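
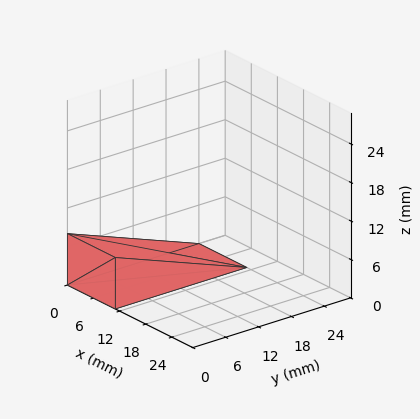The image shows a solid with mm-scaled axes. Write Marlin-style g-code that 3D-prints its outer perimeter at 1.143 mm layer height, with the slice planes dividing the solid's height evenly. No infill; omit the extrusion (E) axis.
Reading the render: the shape is a wedge (ramp): 11 × 24 mm base, rising to 8 mm along the y=0 edge and sloping linearly to z=0 at y=24 (dimensions read to the nearest mm from the axis ticks). For the g-code, the solid's height is divided into equal slices at the stated Δz and each level perimeter traced with G1 moves after a G0 lift.

; perimeter-only toolpath
G21 ; units = mm
G90 ; absolute positioning
G28 ; home
; layer 1
G0 Z1.143
G0 X0.000 Y0.000
G1 X11.000 Y0.000
G1 X11.000 Y20.571
G1 X0.000 Y20.571
G1 X0.000 Y0.000
; layer 2
G0 Z2.286
G0 X0.000 Y0.000
G1 X11.000 Y0.000
G1 X11.000 Y17.143
G1 X0.000 Y17.143
G1 X0.000 Y0.000
; layer 3
G0 Z3.429
G0 X0.000 Y0.000
G1 X11.000 Y0.000
G1 X11.000 Y13.714
G1 X0.000 Y13.714
G1 X0.000 Y0.000
; layer 4
G0 Z4.571
G0 X0.000 Y0.000
G1 X11.000 Y0.000
G1 X11.000 Y10.286
G1 X0.000 Y10.286
G1 X0.000 Y0.000
; layer 5
G0 Z5.714
G0 X0.000 Y0.000
G1 X11.000 Y0.000
G1 X11.000 Y6.857
G1 X0.000 Y6.857
G1 X0.000 Y0.000
; layer 6
G0 Z6.857
G0 X0.000 Y0.000
G1 X11.000 Y0.000
G1 X11.000 Y3.429
G1 X0.000 Y3.429
G1 X0.000 Y0.000
M2 ; end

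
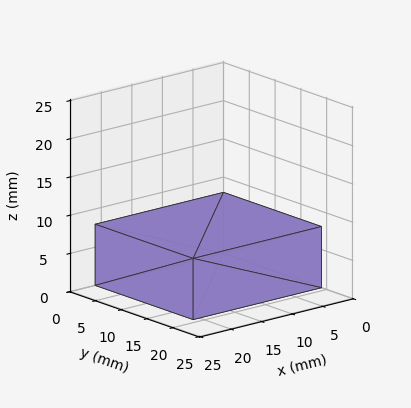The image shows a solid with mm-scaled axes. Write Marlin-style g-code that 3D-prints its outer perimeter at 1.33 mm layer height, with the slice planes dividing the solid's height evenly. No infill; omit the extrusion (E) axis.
Reading the render: the shape is a rectangular box, roughly 21 × 19 mm footprint and 8 mm tall (dimensions read to the nearest mm from the axis ticks). For the g-code, the solid's height is divided into equal slices at the stated Δz and each level perimeter traced with G1 moves after a G0 lift.

; perimeter-only toolpath
G21 ; units = mm
G90 ; absolute positioning
G28 ; home
; layer 1
G0 Z1.33
G0 X0.00 Y0.00
G1 X21.00 Y0.00
G1 X21.00 Y19.00
G1 X0.00 Y19.00
G1 X0.00 Y0.00
; layer 2
G0 Z2.67
G0 X0.00 Y0.00
G1 X21.00 Y0.00
G1 X21.00 Y19.00
G1 X0.00 Y19.00
G1 X0.00 Y0.00
; layer 3
G0 Z4.00
G0 X0.00 Y0.00
G1 X21.00 Y0.00
G1 X21.00 Y19.00
G1 X0.00 Y19.00
G1 X0.00 Y0.00
; layer 4
G0 Z5.33
G0 X0.00 Y0.00
G1 X21.00 Y0.00
G1 X21.00 Y19.00
G1 X0.00 Y19.00
G1 X0.00 Y0.00
; layer 5
G0 Z6.67
G0 X0.00 Y0.00
G1 X21.00 Y0.00
G1 X21.00 Y19.00
G1 X0.00 Y19.00
G1 X0.00 Y0.00
; layer 6
G0 Z8.00
G0 X0.00 Y0.00
G1 X21.00 Y0.00
G1 X21.00 Y19.00
G1 X0.00 Y19.00
G1 X0.00 Y0.00
M2 ; end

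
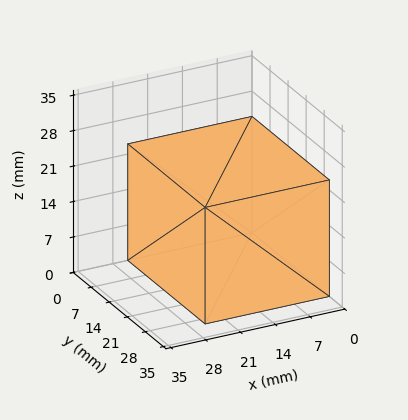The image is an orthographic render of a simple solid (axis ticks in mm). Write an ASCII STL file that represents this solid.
Reading the render: the shape is a rectangular box, roughly 25 × 30 mm footprint and 23 mm tall (dimensions read to the nearest mm from the axis ticks). For the STL, each face is triangulated and given an outward normal.

solid part
  facet normal 0.0000 0.0000 -1.0000
    outer loop
      vertex 25.00 30.00 0.00
      vertex 25.00 0.00 0.00
      vertex 0.00 0.00 0.00
    endloop
  endfacet
  facet normal 0.0000 0.0000 -1.0000
    outer loop
      vertex 0.00 30.00 0.00
      vertex 25.00 30.00 0.00
      vertex 0.00 0.00 0.00
    endloop
  endfacet
  facet normal 0.0000 0.0000 1.0000
    outer loop
      vertex 0.00 0.00 23.00
      vertex 25.00 0.00 23.00
      vertex 25.00 30.00 23.00
    endloop
  endfacet
  facet normal 0.0000 0.0000 1.0000
    outer loop
      vertex 0.00 0.00 23.00
      vertex 25.00 30.00 23.00
      vertex 0.00 30.00 23.00
    endloop
  endfacet
  facet normal 0.0000 -1.0000 0.0000
    outer loop
      vertex 0.00 0.00 0.00
      vertex 25.00 0.00 0.00
      vertex 25.00 0.00 23.00
    endloop
  endfacet
  facet normal 0.0000 -1.0000 0.0000
    outer loop
      vertex 0.00 0.00 0.00
      vertex 25.00 0.00 23.00
      vertex 0.00 0.00 23.00
    endloop
  endfacet
  facet normal 0.0000 1.0000 0.0000
    outer loop
      vertex 25.00 30.00 23.00
      vertex 25.00 30.00 0.00
      vertex 0.00 30.00 0.00
    endloop
  endfacet
  facet normal 0.0000 1.0000 0.0000
    outer loop
      vertex 0.00 30.00 23.00
      vertex 25.00 30.00 23.00
      vertex 0.00 30.00 0.00
    endloop
  endfacet
  facet normal -1.0000 0.0000 0.0000
    outer loop
      vertex 0.00 30.00 23.00
      vertex 0.00 30.00 0.00
      vertex 0.00 0.00 0.00
    endloop
  endfacet
  facet normal -1.0000 0.0000 0.0000
    outer loop
      vertex 0.00 0.00 23.00
      vertex 0.00 30.00 23.00
      vertex 0.00 0.00 0.00
    endloop
  endfacet
  facet normal 1.0000 0.0000 0.0000
    outer loop
      vertex 25.00 0.00 0.00
      vertex 25.00 30.00 0.00
      vertex 25.00 30.00 23.00
    endloop
  endfacet
  facet normal 1.0000 0.0000 0.0000
    outer loop
      vertex 25.00 0.00 0.00
      vertex 25.00 30.00 23.00
      vertex 25.00 0.00 23.00
    endloop
  endfacet
endsolid part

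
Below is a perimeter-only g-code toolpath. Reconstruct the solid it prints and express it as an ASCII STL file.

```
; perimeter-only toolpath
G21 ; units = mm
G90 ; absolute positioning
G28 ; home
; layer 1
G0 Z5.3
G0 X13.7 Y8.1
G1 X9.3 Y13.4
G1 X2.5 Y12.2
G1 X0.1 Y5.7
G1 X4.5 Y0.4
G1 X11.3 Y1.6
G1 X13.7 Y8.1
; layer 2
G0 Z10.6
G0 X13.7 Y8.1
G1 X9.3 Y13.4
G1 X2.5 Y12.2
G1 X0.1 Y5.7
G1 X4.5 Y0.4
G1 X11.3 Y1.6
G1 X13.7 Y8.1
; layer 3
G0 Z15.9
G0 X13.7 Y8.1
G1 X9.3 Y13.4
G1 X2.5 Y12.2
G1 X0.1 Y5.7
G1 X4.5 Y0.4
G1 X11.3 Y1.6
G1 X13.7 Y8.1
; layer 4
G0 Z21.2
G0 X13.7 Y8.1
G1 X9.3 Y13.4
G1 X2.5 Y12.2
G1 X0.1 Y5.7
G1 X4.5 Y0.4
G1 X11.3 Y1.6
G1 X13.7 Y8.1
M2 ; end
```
solid part
  facet normal 0.0000 0.0000 -1.0000
    outer loop
      vertex 2.5 12.2 0.0
      vertex 9.3 13.4 0.0
      vertex 13.7 8.1 0.0
    endloop
  endfacet
  facet normal 0.0000 0.0000 -1.0000
    outer loop
      vertex 0.1 5.7 0.0
      vertex 2.5 12.2 0.0
      vertex 13.7 8.1 0.0
    endloop
  endfacet
  facet normal 0.0000 0.0000 -1.0000
    outer loop
      vertex 4.5 0.4 0.0
      vertex 0.1 5.7 0.0
      vertex 13.7 8.1 0.0
    endloop
  endfacet
  facet normal 0.0000 0.0000 -1.0000
    outer loop
      vertex 11.3 1.6 0.0
      vertex 4.5 0.4 0.0
      vertex 13.7 8.1 0.0
    endloop
  endfacet
  facet normal 0.0000 0.0000 1.0000
    outer loop
      vertex 13.7 8.1 21.2
      vertex 9.3 13.4 21.2
      vertex 2.5 12.2 21.2
    endloop
  endfacet
  facet normal 0.0000 0.0000 1.0000
    outer loop
      vertex 13.7 8.1 21.2
      vertex 2.5 12.2 21.2
      vertex 0.1 5.7 21.2
    endloop
  endfacet
  facet normal 0.0000 0.0000 1.0000
    outer loop
      vertex 13.7 8.1 21.2
      vertex 0.1 5.7 21.2
      vertex 4.5 0.4 21.2
    endloop
  endfacet
  facet normal 0.0000 0.0000 1.0000
    outer loop
      vertex 13.7 8.1 21.2
      vertex 4.5 0.4 21.2
      vertex 11.3 1.6 21.2
    endloop
  endfacet
  facet normal 0.7694 0.6388 0.0000
    outer loop
      vertex 13.7 8.1 0.0
      vertex 9.3 13.4 0.0
      vertex 9.3 13.4 21.2
    endloop
  endfacet
  facet normal 0.7694 0.6388 0.0000
    outer loop
      vertex 13.7 8.1 0.0
      vertex 9.3 13.4 21.2
      vertex 13.7 8.1 21.2
    endloop
  endfacet
  facet normal -0.1738 0.9848 0.0000
    outer loop
      vertex 9.3 13.4 0.0
      vertex 2.5 12.2 0.0
      vertex 2.5 12.2 21.2
    endloop
  endfacet
  facet normal -0.1738 0.9848 0.0000
    outer loop
      vertex 9.3 13.4 0.0
      vertex 2.5 12.2 21.2
      vertex 9.3 13.4 21.2
    endloop
  endfacet
  facet normal -0.9381 0.3464 0.0000
    outer loop
      vertex 2.5 12.2 0.0
      vertex 0.1 5.7 0.0
      vertex 0.1 5.7 21.2
    endloop
  endfacet
  facet normal -0.9381 0.3464 0.0000
    outer loop
      vertex 2.5 12.2 0.0
      vertex 0.1 5.7 21.2
      vertex 2.5 12.2 21.2
    endloop
  endfacet
  facet normal -0.7694 -0.6388 0.0000
    outer loop
      vertex 0.1 5.7 0.0
      vertex 4.5 0.4 0.0
      vertex 4.5 0.4 21.2
    endloop
  endfacet
  facet normal -0.7694 -0.6388 0.0000
    outer loop
      vertex 0.1 5.7 0.0
      vertex 4.5 0.4 21.2
      vertex 0.1 5.7 21.2
    endloop
  endfacet
  facet normal 0.1738 -0.9848 0.0000
    outer loop
      vertex 4.5 0.4 0.0
      vertex 11.3 1.6 0.0
      vertex 11.3 1.6 21.2
    endloop
  endfacet
  facet normal 0.1738 -0.9848 0.0000
    outer loop
      vertex 4.5 0.4 0.0
      vertex 11.3 1.6 21.2
      vertex 4.5 0.4 21.2
    endloop
  endfacet
  facet normal 0.9381 -0.3464 0.0000
    outer loop
      vertex 11.3 1.6 0.0
      vertex 13.7 8.1 0.0
      vertex 13.7 8.1 21.2
    endloop
  endfacet
  facet normal 0.9381 -0.3464 0.0000
    outer loop
      vertex 11.3 1.6 0.0
      vertex 13.7 8.1 21.2
      vertex 11.3 1.6 21.2
    endloop
  endfacet
endsolid part

The G0 Z moves step by Δz≈5.3 mm. Every layer's G1 loop is the same polygon, so the solid is a straight extrusion of it from z=0 to z≈21.2. Closing with flat bottom and top caps and triangulating gives 20 facets — a regular 6-sided prism (a cylinder approximated with 6 flat sides), circumscribed radius ≈ 6.9 mm, height ≈ 21.2 mm.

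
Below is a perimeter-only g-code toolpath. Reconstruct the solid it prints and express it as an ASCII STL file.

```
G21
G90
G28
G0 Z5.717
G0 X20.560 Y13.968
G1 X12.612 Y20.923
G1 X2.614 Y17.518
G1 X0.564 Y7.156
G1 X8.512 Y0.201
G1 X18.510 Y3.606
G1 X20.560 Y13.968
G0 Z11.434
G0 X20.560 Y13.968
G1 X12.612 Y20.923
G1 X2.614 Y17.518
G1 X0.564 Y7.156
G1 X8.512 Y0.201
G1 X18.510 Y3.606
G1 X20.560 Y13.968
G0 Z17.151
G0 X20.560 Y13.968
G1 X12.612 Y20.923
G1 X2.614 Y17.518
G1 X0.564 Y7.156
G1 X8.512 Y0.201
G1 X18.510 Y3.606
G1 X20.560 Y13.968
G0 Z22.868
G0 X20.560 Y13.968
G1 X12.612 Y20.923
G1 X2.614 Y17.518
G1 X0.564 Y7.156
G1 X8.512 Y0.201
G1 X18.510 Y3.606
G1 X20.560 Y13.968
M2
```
solid part
  facet normal 0.0000 0.0000 -1.0000
    outer loop
      vertex 2.614 17.518 0.000
      vertex 12.612 20.923 0.000
      vertex 20.560 13.968 0.000
    endloop
  endfacet
  facet normal 0.0000 0.0000 -1.0000
    outer loop
      vertex 0.564 7.156 0.000
      vertex 2.614 17.518 0.000
      vertex 20.560 13.968 0.000
    endloop
  endfacet
  facet normal 0.0000 0.0000 -1.0000
    outer loop
      vertex 8.512 0.201 0.000
      vertex 0.564 7.156 0.000
      vertex 20.560 13.968 0.000
    endloop
  endfacet
  facet normal 0.0000 0.0000 -1.0000
    outer loop
      vertex 18.510 3.606 0.000
      vertex 8.512 0.201 0.000
      vertex 20.560 13.968 0.000
    endloop
  endfacet
  facet normal 0.0000 0.0000 1.0000
    outer loop
      vertex 20.560 13.968 22.868
      vertex 12.612 20.923 22.868
      vertex 2.614 17.518 22.868
    endloop
  endfacet
  facet normal 0.0000 0.0000 1.0000
    outer loop
      vertex 20.560 13.968 22.868
      vertex 2.614 17.518 22.868
      vertex 0.564 7.156 22.868
    endloop
  endfacet
  facet normal 0.0000 0.0000 1.0000
    outer loop
      vertex 20.560 13.968 22.868
      vertex 0.564 7.156 22.868
      vertex 8.512 0.201 22.868
    endloop
  endfacet
  facet normal 0.0000 0.0000 1.0000
    outer loop
      vertex 20.560 13.968 22.868
      vertex 8.512 0.201 22.868
      vertex 18.510 3.606 22.868
    endloop
  endfacet
  facet normal 0.6585 0.7526 0.0000
    outer loop
      vertex 20.560 13.968 0.000
      vertex 12.612 20.923 0.000
      vertex 12.612 20.923 22.868
    endloop
  endfacet
  facet normal 0.6585 0.7526 0.0000
    outer loop
      vertex 20.560 13.968 0.000
      vertex 12.612 20.923 22.868
      vertex 20.560 13.968 22.868
    endloop
  endfacet
  facet normal -0.3224 0.9466 0.0000
    outer loop
      vertex 12.612 20.923 0.000
      vertex 2.614 17.518 0.000
      vertex 2.614 17.518 22.868
    endloop
  endfacet
  facet normal -0.3224 0.9466 0.0000
    outer loop
      vertex 12.612 20.923 0.000
      vertex 2.614 17.518 22.868
      vertex 12.612 20.923 22.868
    endloop
  endfacet
  facet normal -0.9810 0.1941 0.0000
    outer loop
      vertex 2.614 17.518 0.000
      vertex 0.564 7.156 0.000
      vertex 0.564 7.156 22.868
    endloop
  endfacet
  facet normal -0.9810 0.1941 0.0000
    outer loop
      vertex 2.614 17.518 0.000
      vertex 0.564 7.156 22.868
      vertex 2.614 17.518 22.868
    endloop
  endfacet
  facet normal -0.6585 -0.7526 0.0000
    outer loop
      vertex 0.564 7.156 0.000
      vertex 8.512 0.201 0.000
      vertex 8.512 0.201 22.868
    endloop
  endfacet
  facet normal -0.6585 -0.7526 0.0000
    outer loop
      vertex 0.564 7.156 0.000
      vertex 8.512 0.201 22.868
      vertex 0.564 7.156 22.868
    endloop
  endfacet
  facet normal 0.3224 -0.9466 0.0000
    outer loop
      vertex 8.512 0.201 0.000
      vertex 18.510 3.606 0.000
      vertex 18.510 3.606 22.868
    endloop
  endfacet
  facet normal 0.3224 -0.9466 0.0000
    outer loop
      vertex 8.512 0.201 0.000
      vertex 18.510 3.606 22.868
      vertex 8.512 0.201 22.868
    endloop
  endfacet
  facet normal 0.9810 -0.1941 0.0000
    outer loop
      vertex 18.510 3.606 0.000
      vertex 20.560 13.968 0.000
      vertex 20.560 13.968 22.868
    endloop
  endfacet
  facet normal 0.9810 -0.1941 0.0000
    outer loop
      vertex 18.510 3.606 0.000
      vertex 20.560 13.968 22.868
      vertex 18.510 3.606 22.868
    endloop
  endfacet
endsolid part

The G0 Z moves step by Δz≈5.717 mm. Every layer's G1 loop is the same polygon, so the solid is a straight extrusion of it from z=0 to z≈22.9. Closing with flat bottom and top caps and triangulating gives 20 facets — a regular 6-sided prism (a cylinder approximated with 6 flat sides), circumscribed radius ≈ 10.6 mm, height ≈ 22.9 mm.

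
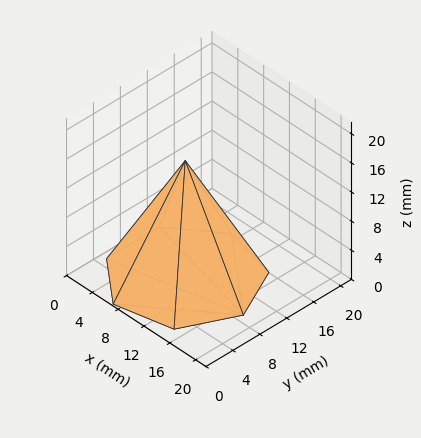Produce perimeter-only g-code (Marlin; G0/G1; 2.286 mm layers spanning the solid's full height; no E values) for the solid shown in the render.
Reading the render: the shape is a regular 7-sided pyramid, base circumscribed radius ≈ 9 mm, apex at z ≈ 16 mm (dimensions read to the nearest mm from the axis ticks). For the g-code, the solid's height is divided into equal slices at the stated Δz and each level perimeter traced with G1 moves after a G0 lift.

; perimeter-only toolpath
G21 ; units = mm
G90 ; absolute positioning
G28 ; home
; layer 1
G0 Z2.286
G0 X16.714 Y9.000
G1 X13.809 Y15.031
G1 X7.283 Y16.521
G1 X2.049 Y12.347
G1 X2.049 Y5.653
G1 X7.283 Y1.479
G1 X13.809 Y2.969
G1 X16.714 Y9.000
; layer 2
G0 Z4.571
G0 X15.429 Y9.000
G1 X13.008 Y14.026
G1 X7.569 Y15.267
G1 X3.208 Y11.789
G1 X3.208 Y6.211
G1 X7.569 Y2.733
G1 X13.008 Y3.974
G1 X15.429 Y9.000
; layer 3
G0 Z6.857
G0 X14.143 Y9.000
G1 X12.206 Y13.021
G1 X7.855 Y14.014
G1 X4.366 Y11.231
G1 X4.366 Y6.769
G1 X7.855 Y3.986
G1 X12.206 Y4.979
G1 X14.143 Y9.000
; layer 4
G0 Z9.143
G0 X12.857 Y9.000
G1 X11.405 Y12.015
G1 X8.142 Y12.760
G1 X5.525 Y10.674
G1 X5.525 Y7.326
G1 X8.142 Y5.240
G1 X11.405 Y5.985
G1 X12.857 Y9.000
; layer 5
G0 Z11.429
G0 X11.571 Y9.000
G1 X10.603 Y11.010
G1 X8.428 Y11.507
G1 X6.683 Y10.116
G1 X6.683 Y7.884
G1 X8.428 Y6.493
G1 X10.603 Y6.990
G1 X11.571 Y9.000
; layer 6
G0 Z13.714
G0 X10.286 Y9.000
G1 X9.802 Y10.005
G1 X8.714 Y10.253
G1 X7.842 Y9.558
G1 X7.842 Y8.442
G1 X8.714 Y7.747
G1 X9.802 Y7.995
G1 X10.286 Y9.000
M2 ; end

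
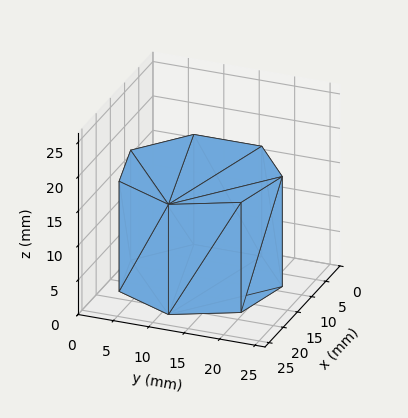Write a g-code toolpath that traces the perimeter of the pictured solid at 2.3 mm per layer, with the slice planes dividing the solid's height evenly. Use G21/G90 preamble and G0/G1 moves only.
Reading the render: the shape is a regular 7-sided prism (a cylinder approximated with 7 flat sides), circumscribed radius ≈ 11 mm, height ≈ 16 mm (dimensions read to the nearest mm from the axis ticks). For the g-code, the solid's height is divided into equal slices at the stated Δz and each level perimeter traced with G1 moves after a G0 lift.

; perimeter-only toolpath
G21 ; units = mm
G90 ; absolute positioning
G28 ; home
; layer 1
G0 Z2.3
G0 X22.0 Y11.0
G1 X17.9 Y19.6
G1 X8.6 Y21.7
G1 X1.1 Y15.8
G1 X1.1 Y6.2
G1 X8.6 Y0.3
G1 X17.9 Y2.4
G1 X22.0 Y11.0
; layer 2
G0 Z4.6
G0 X22.0 Y11.0
G1 X17.9 Y19.6
G1 X8.6 Y21.7
G1 X1.1 Y15.8
G1 X1.1 Y6.2
G1 X8.6 Y0.3
G1 X17.9 Y2.4
G1 X22.0 Y11.0
; layer 3
G0 Z6.9
G0 X22.0 Y11.0
G1 X17.9 Y19.6
G1 X8.6 Y21.7
G1 X1.1 Y15.8
G1 X1.1 Y6.2
G1 X8.6 Y0.3
G1 X17.9 Y2.4
G1 X22.0 Y11.0
; layer 4
G0 Z9.1
G0 X22.0 Y11.0
G1 X17.9 Y19.6
G1 X8.6 Y21.7
G1 X1.1 Y15.8
G1 X1.1 Y6.2
G1 X8.6 Y0.3
G1 X17.9 Y2.4
G1 X22.0 Y11.0
; layer 5
G0 Z11.4
G0 X22.0 Y11.0
G1 X17.9 Y19.6
G1 X8.6 Y21.7
G1 X1.1 Y15.8
G1 X1.1 Y6.2
G1 X8.6 Y0.3
G1 X17.9 Y2.4
G1 X22.0 Y11.0
; layer 6
G0 Z13.7
G0 X22.0 Y11.0
G1 X17.9 Y19.6
G1 X8.6 Y21.7
G1 X1.1 Y15.8
G1 X1.1 Y6.2
G1 X8.6 Y0.3
G1 X17.9 Y2.4
G1 X22.0 Y11.0
; layer 7
G0 Z16.0
G0 X22.0 Y11.0
G1 X17.9 Y19.6
G1 X8.6 Y21.7
G1 X1.1 Y15.8
G1 X1.1 Y6.2
G1 X8.6 Y0.3
G1 X17.9 Y2.4
G1 X22.0 Y11.0
M2 ; end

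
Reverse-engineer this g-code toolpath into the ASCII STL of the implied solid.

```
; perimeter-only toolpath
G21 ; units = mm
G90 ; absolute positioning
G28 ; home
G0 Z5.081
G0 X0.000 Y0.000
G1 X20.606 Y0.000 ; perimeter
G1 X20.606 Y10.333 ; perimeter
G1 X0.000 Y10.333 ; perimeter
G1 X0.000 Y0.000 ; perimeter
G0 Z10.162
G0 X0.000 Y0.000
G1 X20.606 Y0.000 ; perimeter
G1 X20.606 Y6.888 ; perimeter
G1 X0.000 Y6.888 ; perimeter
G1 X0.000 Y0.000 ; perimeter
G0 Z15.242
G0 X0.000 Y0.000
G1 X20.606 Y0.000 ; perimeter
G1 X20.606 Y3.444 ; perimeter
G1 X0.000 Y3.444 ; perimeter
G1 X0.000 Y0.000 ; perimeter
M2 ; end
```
solid part
  facet normal 0.0000 0.0000 -1.0000
    outer loop
      vertex 20.606 13.777 0.000
      vertex 20.606 0.000 0.000
      vertex 0.000 0.000 0.000
    endloop
  endfacet
  facet normal 0.0000 0.0000 -1.0000
    outer loop
      vertex 0.000 13.777 0.000
      vertex 20.606 13.777 0.000
      vertex 0.000 0.000 0.000
    endloop
  endfacet
  facet normal 0.0000 -1.0000 0.0000
    outer loop
      vertex 0.000 0.000 0.000
      vertex 20.606 0.000 0.000
      vertex 20.606 0.000 20.323
    endloop
  endfacet
  facet normal 0.0000 -1.0000 0.0000
    outer loop
      vertex 0.000 0.000 0.000
      vertex 20.606 0.000 20.323
      vertex 0.000 0.000 20.323
    endloop
  endfacet
  facet normal 0.0000 0.8277 0.5611
    outer loop
      vertex 0.000 0.000 20.323
      vertex 20.606 0.000 20.323
      vertex 20.606 13.777 0.000
    endloop
  endfacet
  facet normal 0.0000 0.8277 0.5611
    outer loop
      vertex 0.000 0.000 20.323
      vertex 20.606 13.777 0.000
      vertex 0.000 13.777 0.000
    endloop
  endfacet
  facet normal -1.0000 0.0000 0.0000
    outer loop
      vertex 0.000 0.000 20.323
      vertex 0.000 13.777 0.000
      vertex 0.000 0.000 0.000
    endloop
  endfacet
  facet normal 1.0000 0.0000 0.0000
    outer loop
      vertex 20.606 0.000 0.000
      vertex 20.606 13.777 0.000
      vertex 20.606 0.000 20.323
    endloop
  endfacet
endsolid part

The G0 Z moves step by Δz≈5.081 mm. The G1 loops shrink linearly with z, so the solid tapers from its base footprint up to z≈20.3. Closing with a flat bottom cap and the tapered top and triangulating gives 8 facets — a wedge (ramp): 20.6 × 13.8 mm base, rising to 20.3 mm along the y=0 edge and sloping linearly to z=0 at y=13.8.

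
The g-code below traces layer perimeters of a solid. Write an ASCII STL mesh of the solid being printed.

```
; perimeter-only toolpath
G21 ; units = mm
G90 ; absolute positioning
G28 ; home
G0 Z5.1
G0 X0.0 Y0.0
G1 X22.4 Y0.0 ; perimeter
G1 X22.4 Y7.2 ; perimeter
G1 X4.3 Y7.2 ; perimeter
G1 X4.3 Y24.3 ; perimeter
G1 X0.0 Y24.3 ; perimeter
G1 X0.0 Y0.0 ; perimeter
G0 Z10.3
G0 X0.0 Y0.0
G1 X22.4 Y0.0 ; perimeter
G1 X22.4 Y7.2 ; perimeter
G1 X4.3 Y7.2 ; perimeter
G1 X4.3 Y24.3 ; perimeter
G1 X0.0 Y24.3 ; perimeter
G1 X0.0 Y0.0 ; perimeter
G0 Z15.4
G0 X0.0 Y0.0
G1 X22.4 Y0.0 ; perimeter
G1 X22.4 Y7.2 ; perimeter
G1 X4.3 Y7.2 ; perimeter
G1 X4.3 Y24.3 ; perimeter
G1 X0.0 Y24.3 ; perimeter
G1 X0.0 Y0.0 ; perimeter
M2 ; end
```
solid part
  facet normal 0.0000 0.0000 -1.0000
    outer loop
      vertex 22.4 7.2 0.0
      vertex 22.4 0.0 0.0
      vertex 0.0 0.0 0.0
    endloop
  endfacet
  facet normal 0.0000 0.0000 -1.0000
    outer loop
      vertex 4.3 7.2 0.0
      vertex 22.4 7.2 0.0
      vertex 0.0 0.0 0.0
    endloop
  endfacet
  facet normal 0.0000 0.0000 -1.0000
    outer loop
      vertex 4.3 24.3 0.0
      vertex 4.3 7.2 0.0
      vertex 0.0 0.0 0.0
    endloop
  endfacet
  facet normal 0.0000 0.0000 -1.0000
    outer loop
      vertex 0.0 24.3 0.0
      vertex 4.3 24.3 0.0
      vertex 0.0 0.0 0.0
    endloop
  endfacet
  facet normal 0.0000 0.0000 1.0000
    outer loop
      vertex 0.0 0.0 15.4
      vertex 22.4 0.0 15.4
      vertex 22.4 7.2 15.4
    endloop
  endfacet
  facet normal 0.0000 0.0000 1.0000
    outer loop
      vertex 0.0 0.0 15.4
      vertex 22.4 7.2 15.4
      vertex 4.3 7.2 15.4
    endloop
  endfacet
  facet normal 0.0000 0.0000 1.0000
    outer loop
      vertex 0.0 0.0 15.4
      vertex 4.3 7.2 15.4
      vertex 4.3 24.3 15.4
    endloop
  endfacet
  facet normal 0.0000 0.0000 1.0000
    outer loop
      vertex 0.0 0.0 15.4
      vertex 4.3 24.3 15.4
      vertex 0.0 24.3 15.4
    endloop
  endfacet
  facet normal 0.0000 -1.0000 0.0000
    outer loop
      vertex 0.0 0.0 0.0
      vertex 22.4 0.0 0.0
      vertex 22.4 0.0 15.4
    endloop
  endfacet
  facet normal 0.0000 -1.0000 0.0000
    outer loop
      vertex 0.0 0.0 0.0
      vertex 22.4 0.0 15.4
      vertex 0.0 0.0 15.4
    endloop
  endfacet
  facet normal 1.0000 0.0000 0.0000
    outer loop
      vertex 22.4 0.0 0.0
      vertex 22.4 7.2 0.0
      vertex 22.4 7.2 15.4
    endloop
  endfacet
  facet normal 1.0000 0.0000 0.0000
    outer loop
      vertex 22.4 0.0 0.0
      vertex 22.4 7.2 15.4
      vertex 22.4 0.0 15.4
    endloop
  endfacet
  facet normal 0.0000 1.0000 0.0000
    outer loop
      vertex 22.4 7.2 0.0
      vertex 4.3 7.2 0.0
      vertex 4.3 7.2 15.4
    endloop
  endfacet
  facet normal 0.0000 1.0000 0.0000
    outer loop
      vertex 22.4 7.2 0.0
      vertex 4.3 7.2 15.4
      vertex 22.4 7.2 15.4
    endloop
  endfacet
  facet normal 1.0000 0.0000 0.0000
    outer loop
      vertex 4.3 7.2 0.0
      vertex 4.3 24.3 0.0
      vertex 4.3 24.3 15.4
    endloop
  endfacet
  facet normal 1.0000 0.0000 0.0000
    outer loop
      vertex 4.3 7.2 0.0
      vertex 4.3 24.3 15.4
      vertex 4.3 7.2 15.4
    endloop
  endfacet
  facet normal 0.0000 1.0000 0.0000
    outer loop
      vertex 4.3 24.3 0.0
      vertex 0.0 24.3 0.0
      vertex 0.0 24.3 15.4
    endloop
  endfacet
  facet normal 0.0000 1.0000 0.0000
    outer loop
      vertex 4.3 24.3 0.0
      vertex 0.0 24.3 15.4
      vertex 4.3 24.3 15.4
    endloop
  endfacet
  facet normal -1.0000 0.0000 0.0000
    outer loop
      vertex 0.0 24.3 0.0
      vertex 0.0 0.0 0.0
      vertex 0.0 0.0 15.4
    endloop
  endfacet
  facet normal -1.0000 0.0000 0.0000
    outer loop
      vertex 0.0 24.3 0.0
      vertex 0.0 0.0 15.4
      vertex 0.0 24.3 15.4
    endloop
  endfacet
endsolid part

The G0 Z moves step by Δz≈5.1 mm. Every layer's G1 loop is the same polygon, so the solid is a straight extrusion of it from z=0 to z≈15.4. Closing with flat bottom and top caps and triangulating gives 20 facets — an L-shaped prism: outer 22.4 × 24.3 mm, arm thicknesses ≈ 7.2 mm (horizontal) and 4.3 mm (vertical), extruded 15.4 mm in z.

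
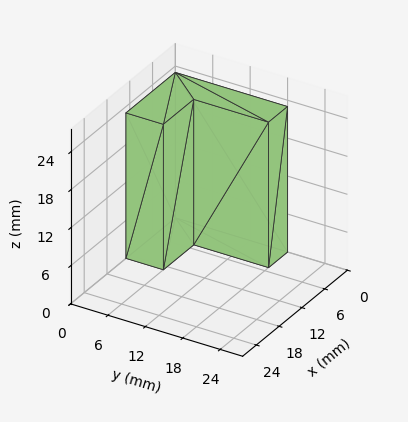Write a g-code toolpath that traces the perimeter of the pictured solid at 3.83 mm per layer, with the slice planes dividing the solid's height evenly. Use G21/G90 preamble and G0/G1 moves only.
Reading the render: the shape is an L-shaped prism: outer 13 × 18 mm, arm thicknesses ≈ 6 mm (horizontal) and 5 mm (vertical), extruded 23 mm in z (dimensions read to the nearest mm from the axis ticks). For the g-code, the solid's height is divided into equal slices at the stated Δz and each level perimeter traced with G1 moves after a G0 lift.

; perimeter-only toolpath
G21 ; units = mm
G90 ; absolute positioning
G28 ; home
; layer 1
G0 Z3.83
G0 X0.00 Y0.00
G1 X13.00 Y0.00
G1 X13.00 Y6.00
G1 X5.00 Y6.00
G1 X5.00 Y18.00
G1 X0.00 Y18.00
G1 X0.00 Y0.00
; layer 2
G0 Z7.67
G0 X0.00 Y0.00
G1 X13.00 Y0.00
G1 X13.00 Y6.00
G1 X5.00 Y6.00
G1 X5.00 Y18.00
G1 X0.00 Y18.00
G1 X0.00 Y0.00
; layer 3
G0 Z11.50
G0 X0.00 Y0.00
G1 X13.00 Y0.00
G1 X13.00 Y6.00
G1 X5.00 Y6.00
G1 X5.00 Y18.00
G1 X0.00 Y18.00
G1 X0.00 Y0.00
; layer 4
G0 Z15.33
G0 X0.00 Y0.00
G1 X13.00 Y0.00
G1 X13.00 Y6.00
G1 X5.00 Y6.00
G1 X5.00 Y18.00
G1 X0.00 Y18.00
G1 X0.00 Y0.00
; layer 5
G0 Z19.17
G0 X0.00 Y0.00
G1 X13.00 Y0.00
G1 X13.00 Y6.00
G1 X5.00 Y6.00
G1 X5.00 Y18.00
G1 X0.00 Y18.00
G1 X0.00 Y0.00
; layer 6
G0 Z23.00
G0 X0.00 Y0.00
G1 X13.00 Y0.00
G1 X13.00 Y6.00
G1 X5.00 Y6.00
G1 X5.00 Y18.00
G1 X0.00 Y18.00
G1 X0.00 Y0.00
M2 ; end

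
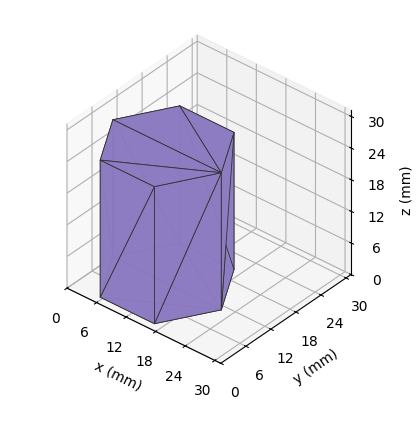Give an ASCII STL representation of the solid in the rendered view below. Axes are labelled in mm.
Reading the render: the shape is a regular 6-sided prism (a cylinder approximated with 6 flat sides), circumscribed radius ≈ 11 mm, height ≈ 26 mm (dimensions read to the nearest mm from the axis ticks). For the STL, each face is triangulated and given an outward normal.

solid part
  facet normal 0.0000 0.0000 -1.0000
    outer loop
      vertex 5.50 20.53 0.00
      vertex 16.50 20.53 0.00
      vertex 22.00 11.00 0.00
    endloop
  endfacet
  facet normal 0.0000 0.0000 -1.0000
    outer loop
      vertex 0.00 11.00 0.00
      vertex 5.50 20.53 0.00
      vertex 22.00 11.00 0.00
    endloop
  endfacet
  facet normal 0.0000 0.0000 -1.0000
    outer loop
      vertex 5.50 1.47 0.00
      vertex 0.00 11.00 0.00
      vertex 22.00 11.00 0.00
    endloop
  endfacet
  facet normal 0.0000 0.0000 -1.0000
    outer loop
      vertex 16.50 1.47 0.00
      vertex 5.50 1.47 0.00
      vertex 22.00 11.00 0.00
    endloop
  endfacet
  facet normal 0.0000 0.0000 1.0000
    outer loop
      vertex 22.00 11.00 26.00
      vertex 16.50 20.53 26.00
      vertex 5.50 20.53 26.00
    endloop
  endfacet
  facet normal 0.0000 0.0000 1.0000
    outer loop
      vertex 22.00 11.00 26.00
      vertex 5.50 20.53 26.00
      vertex 0.00 11.00 26.00
    endloop
  endfacet
  facet normal 0.0000 0.0000 1.0000
    outer loop
      vertex 22.00 11.00 26.00
      vertex 0.00 11.00 26.00
      vertex 5.50 1.47 26.00
    endloop
  endfacet
  facet normal 0.0000 0.0000 1.0000
    outer loop
      vertex 22.00 11.00 26.00
      vertex 5.50 1.47 26.00
      vertex 16.50 1.47 26.00
    endloop
  endfacet
  facet normal 0.8661 0.4999 0.0000
    outer loop
      vertex 22.00 11.00 0.00
      vertex 16.50 20.53 0.00
      vertex 16.50 20.53 26.00
    endloop
  endfacet
  facet normal 0.8661 0.4999 0.0000
    outer loop
      vertex 22.00 11.00 0.00
      vertex 16.50 20.53 26.00
      vertex 22.00 11.00 26.00
    endloop
  endfacet
  facet normal 0.0000 1.0000 0.0000
    outer loop
      vertex 16.50 20.53 0.00
      vertex 5.50 20.53 0.00
      vertex 5.50 20.53 26.00
    endloop
  endfacet
  facet normal 0.0000 1.0000 0.0000
    outer loop
      vertex 16.50 20.53 0.00
      vertex 5.50 20.53 26.00
      vertex 16.50 20.53 26.00
    endloop
  endfacet
  facet normal -0.8661 0.4999 0.0000
    outer loop
      vertex 5.50 20.53 0.00
      vertex 0.00 11.00 0.00
      vertex 0.00 11.00 26.00
    endloop
  endfacet
  facet normal -0.8661 0.4999 0.0000
    outer loop
      vertex 5.50 20.53 0.00
      vertex 0.00 11.00 26.00
      vertex 5.50 20.53 26.00
    endloop
  endfacet
  facet normal -0.8661 -0.4999 0.0000
    outer loop
      vertex 0.00 11.00 0.00
      vertex 5.50 1.47 0.00
      vertex 5.50 1.47 26.00
    endloop
  endfacet
  facet normal -0.8661 -0.4999 0.0000
    outer loop
      vertex 0.00 11.00 0.00
      vertex 5.50 1.47 26.00
      vertex 0.00 11.00 26.00
    endloop
  endfacet
  facet normal 0.0000 -1.0000 0.0000
    outer loop
      vertex 5.50 1.47 0.00
      vertex 16.50 1.47 0.00
      vertex 16.50 1.47 26.00
    endloop
  endfacet
  facet normal 0.0000 -1.0000 0.0000
    outer loop
      vertex 5.50 1.47 0.00
      vertex 16.50 1.47 26.00
      vertex 5.50 1.47 26.00
    endloop
  endfacet
  facet normal 0.8661 -0.4999 0.0000
    outer loop
      vertex 16.50 1.47 0.00
      vertex 22.00 11.00 0.00
      vertex 22.00 11.00 26.00
    endloop
  endfacet
  facet normal 0.8661 -0.4999 0.0000
    outer loop
      vertex 16.50 1.47 0.00
      vertex 22.00 11.00 26.00
      vertex 16.50 1.47 26.00
    endloop
  endfacet
endsolid part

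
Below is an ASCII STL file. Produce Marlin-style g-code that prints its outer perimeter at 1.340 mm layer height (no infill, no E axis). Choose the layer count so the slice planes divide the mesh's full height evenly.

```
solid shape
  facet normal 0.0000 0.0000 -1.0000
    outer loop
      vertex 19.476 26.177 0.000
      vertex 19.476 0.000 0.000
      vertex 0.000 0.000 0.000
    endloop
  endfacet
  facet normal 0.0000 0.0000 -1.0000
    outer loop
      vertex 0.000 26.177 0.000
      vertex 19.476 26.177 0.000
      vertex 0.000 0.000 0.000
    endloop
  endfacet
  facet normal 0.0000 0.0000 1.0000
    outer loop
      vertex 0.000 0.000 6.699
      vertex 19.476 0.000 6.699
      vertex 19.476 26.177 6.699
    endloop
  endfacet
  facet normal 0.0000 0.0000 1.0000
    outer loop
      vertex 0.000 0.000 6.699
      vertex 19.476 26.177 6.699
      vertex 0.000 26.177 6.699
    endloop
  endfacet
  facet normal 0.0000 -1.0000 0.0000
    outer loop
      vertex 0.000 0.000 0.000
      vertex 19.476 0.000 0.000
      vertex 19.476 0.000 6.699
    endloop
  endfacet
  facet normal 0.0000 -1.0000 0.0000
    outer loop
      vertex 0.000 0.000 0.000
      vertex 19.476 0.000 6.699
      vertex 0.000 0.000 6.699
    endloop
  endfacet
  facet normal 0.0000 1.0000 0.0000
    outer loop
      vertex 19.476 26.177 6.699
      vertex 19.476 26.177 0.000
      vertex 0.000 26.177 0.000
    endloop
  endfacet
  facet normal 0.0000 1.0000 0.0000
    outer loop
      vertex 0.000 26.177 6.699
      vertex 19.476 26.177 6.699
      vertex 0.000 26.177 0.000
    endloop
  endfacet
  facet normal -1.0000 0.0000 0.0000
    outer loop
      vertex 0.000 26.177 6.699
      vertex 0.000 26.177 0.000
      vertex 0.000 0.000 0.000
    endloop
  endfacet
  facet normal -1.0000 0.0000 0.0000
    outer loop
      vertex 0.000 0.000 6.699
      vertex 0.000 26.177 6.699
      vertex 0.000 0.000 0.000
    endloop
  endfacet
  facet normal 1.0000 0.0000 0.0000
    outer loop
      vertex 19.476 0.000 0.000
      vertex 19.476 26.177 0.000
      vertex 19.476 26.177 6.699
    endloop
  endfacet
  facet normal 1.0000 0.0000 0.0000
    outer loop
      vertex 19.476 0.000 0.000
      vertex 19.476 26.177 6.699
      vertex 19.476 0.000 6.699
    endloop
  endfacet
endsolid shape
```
; perimeter-only toolpath
G21 ; units = mm
G90 ; absolute positioning
G28 ; home
; layer 1
G0 Z1.340
G0 X0.000 Y0.000
G1 X19.476 Y0.000
G1 X19.476 Y26.177
G1 X0.000 Y26.177
G1 X0.000 Y0.000
; layer 2
G0 Z2.680
G0 X0.000 Y0.000
G1 X19.476 Y0.000
G1 X19.476 Y26.177
G1 X0.000 Y26.177
G1 X0.000 Y0.000
; layer 3
G0 Z4.019
G0 X0.000 Y0.000
G1 X19.476 Y0.000
G1 X19.476 Y26.177
G1 X0.000 Y26.177
G1 X0.000 Y0.000
; layer 4
G0 Z5.359
G0 X0.000 Y0.000
G1 X19.476 Y0.000
G1 X19.476 Y26.177
G1 X0.000 Y26.177
G1 X0.000 Y0.000
; layer 5
G0 Z6.699
G0 X0.000 Y0.000
G1 X19.476 Y0.000
G1 X19.476 Y26.177
G1 X0.000 Y26.177
G1 X0.000 Y0.000
M2 ; end

The solid is a rectangular box, roughly 19.5 × 26.2 mm footprint and 6.7 mm tall. Slicing at Δz = 1.340 mm — 5 equal slices spanning the solid's height, so layer i sits at z = i·h/5 — gives 5 non-empty perimeters. Each is a 4-segment closed polygon; G0 lifts to the layer z and rapids to the start vertex, then G1 traces the edges.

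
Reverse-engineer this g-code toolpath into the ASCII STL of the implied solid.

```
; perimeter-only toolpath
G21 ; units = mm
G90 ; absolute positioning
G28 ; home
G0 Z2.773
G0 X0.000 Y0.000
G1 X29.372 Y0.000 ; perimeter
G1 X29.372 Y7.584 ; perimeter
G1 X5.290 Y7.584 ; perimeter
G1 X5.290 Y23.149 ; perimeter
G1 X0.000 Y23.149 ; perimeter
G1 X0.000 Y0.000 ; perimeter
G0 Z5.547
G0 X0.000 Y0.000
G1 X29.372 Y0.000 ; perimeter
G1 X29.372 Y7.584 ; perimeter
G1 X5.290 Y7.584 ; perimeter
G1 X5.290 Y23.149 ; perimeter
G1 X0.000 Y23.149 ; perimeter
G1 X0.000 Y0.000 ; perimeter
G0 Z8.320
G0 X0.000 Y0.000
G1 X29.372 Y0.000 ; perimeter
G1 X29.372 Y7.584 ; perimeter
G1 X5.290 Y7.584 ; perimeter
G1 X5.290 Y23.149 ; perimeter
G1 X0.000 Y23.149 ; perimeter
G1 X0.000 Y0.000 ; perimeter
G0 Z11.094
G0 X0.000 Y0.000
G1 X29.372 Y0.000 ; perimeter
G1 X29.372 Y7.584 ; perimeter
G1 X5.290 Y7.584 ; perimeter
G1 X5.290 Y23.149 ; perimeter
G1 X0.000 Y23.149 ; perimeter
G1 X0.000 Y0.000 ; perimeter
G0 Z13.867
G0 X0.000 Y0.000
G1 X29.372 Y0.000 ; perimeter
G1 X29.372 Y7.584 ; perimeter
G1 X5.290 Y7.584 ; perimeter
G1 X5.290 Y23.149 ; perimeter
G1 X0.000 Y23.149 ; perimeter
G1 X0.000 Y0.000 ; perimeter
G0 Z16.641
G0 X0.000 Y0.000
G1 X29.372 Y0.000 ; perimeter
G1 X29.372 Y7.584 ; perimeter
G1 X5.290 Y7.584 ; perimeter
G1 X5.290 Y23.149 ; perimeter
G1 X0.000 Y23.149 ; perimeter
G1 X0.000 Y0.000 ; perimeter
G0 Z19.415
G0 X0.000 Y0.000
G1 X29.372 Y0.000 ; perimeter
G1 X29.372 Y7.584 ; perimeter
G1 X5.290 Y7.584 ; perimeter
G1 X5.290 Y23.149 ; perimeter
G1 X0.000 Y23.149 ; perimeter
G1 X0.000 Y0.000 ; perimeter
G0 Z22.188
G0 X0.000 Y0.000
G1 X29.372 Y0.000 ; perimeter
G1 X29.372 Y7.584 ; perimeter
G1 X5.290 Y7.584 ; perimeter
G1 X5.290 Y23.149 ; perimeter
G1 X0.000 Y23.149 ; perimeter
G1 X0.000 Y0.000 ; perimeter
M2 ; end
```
solid part
  facet normal 0.0000 0.0000 -1.0000
    outer loop
      vertex 29.372 7.584 0.000
      vertex 29.372 0.000 0.000
      vertex 0.000 0.000 0.000
    endloop
  endfacet
  facet normal 0.0000 0.0000 -1.0000
    outer loop
      vertex 5.290 7.584 0.000
      vertex 29.372 7.584 0.000
      vertex 0.000 0.000 0.000
    endloop
  endfacet
  facet normal 0.0000 0.0000 -1.0000
    outer loop
      vertex 5.290 23.149 0.000
      vertex 5.290 7.584 0.000
      vertex 0.000 0.000 0.000
    endloop
  endfacet
  facet normal 0.0000 0.0000 -1.0000
    outer loop
      vertex 0.000 23.149 0.000
      vertex 5.290 23.149 0.000
      vertex 0.000 0.000 0.000
    endloop
  endfacet
  facet normal 0.0000 0.0000 1.0000
    outer loop
      vertex 0.000 0.000 22.188
      vertex 29.372 0.000 22.188
      vertex 29.372 7.584 22.188
    endloop
  endfacet
  facet normal 0.0000 0.0000 1.0000
    outer loop
      vertex 0.000 0.000 22.188
      vertex 29.372 7.584 22.188
      vertex 5.290 7.584 22.188
    endloop
  endfacet
  facet normal 0.0000 0.0000 1.0000
    outer loop
      vertex 0.000 0.000 22.188
      vertex 5.290 7.584 22.188
      vertex 5.290 23.149 22.188
    endloop
  endfacet
  facet normal 0.0000 0.0000 1.0000
    outer loop
      vertex 0.000 0.000 22.188
      vertex 5.290 23.149 22.188
      vertex 0.000 23.149 22.188
    endloop
  endfacet
  facet normal 0.0000 -1.0000 0.0000
    outer loop
      vertex 0.000 0.000 0.000
      vertex 29.372 0.000 0.000
      vertex 29.372 0.000 22.188
    endloop
  endfacet
  facet normal 0.0000 -1.0000 0.0000
    outer loop
      vertex 0.000 0.000 0.000
      vertex 29.372 0.000 22.188
      vertex 0.000 0.000 22.188
    endloop
  endfacet
  facet normal 1.0000 0.0000 0.0000
    outer loop
      vertex 29.372 0.000 0.000
      vertex 29.372 7.584 0.000
      vertex 29.372 7.584 22.188
    endloop
  endfacet
  facet normal 1.0000 0.0000 0.0000
    outer loop
      vertex 29.372 0.000 0.000
      vertex 29.372 7.584 22.188
      vertex 29.372 0.000 22.188
    endloop
  endfacet
  facet normal 0.0000 1.0000 0.0000
    outer loop
      vertex 29.372 7.584 0.000
      vertex 5.290 7.584 0.000
      vertex 5.290 7.584 22.188
    endloop
  endfacet
  facet normal 0.0000 1.0000 0.0000
    outer loop
      vertex 29.372 7.584 0.000
      vertex 5.290 7.584 22.188
      vertex 29.372 7.584 22.188
    endloop
  endfacet
  facet normal 1.0000 0.0000 0.0000
    outer loop
      vertex 5.290 7.584 0.000
      vertex 5.290 23.149 0.000
      vertex 5.290 23.149 22.188
    endloop
  endfacet
  facet normal 1.0000 0.0000 0.0000
    outer loop
      vertex 5.290 7.584 0.000
      vertex 5.290 23.149 22.188
      vertex 5.290 7.584 22.188
    endloop
  endfacet
  facet normal 0.0000 1.0000 0.0000
    outer loop
      vertex 5.290 23.149 0.000
      vertex 0.000 23.149 0.000
      vertex 0.000 23.149 22.188
    endloop
  endfacet
  facet normal 0.0000 1.0000 0.0000
    outer loop
      vertex 5.290 23.149 0.000
      vertex 0.000 23.149 22.188
      vertex 5.290 23.149 22.188
    endloop
  endfacet
  facet normal -1.0000 0.0000 0.0000
    outer loop
      vertex 0.000 23.149 0.000
      vertex 0.000 0.000 0.000
      vertex 0.000 0.000 22.188
    endloop
  endfacet
  facet normal -1.0000 0.0000 0.0000
    outer loop
      vertex 0.000 23.149 0.000
      vertex 0.000 0.000 22.188
      vertex 0.000 23.149 22.188
    endloop
  endfacet
endsolid part

The G0 Z moves step by Δz≈2.773 mm. Every layer's G1 loop is the same polygon, so the solid is a straight extrusion of it from z=0 to z≈22.2. Closing with flat bottom and top caps and triangulating gives 20 facets — an L-shaped prism: outer 29.4 × 23.1 mm, arm thicknesses ≈ 7.58 mm (horizontal) and 5.29 mm (vertical), extruded 22.2 mm in z.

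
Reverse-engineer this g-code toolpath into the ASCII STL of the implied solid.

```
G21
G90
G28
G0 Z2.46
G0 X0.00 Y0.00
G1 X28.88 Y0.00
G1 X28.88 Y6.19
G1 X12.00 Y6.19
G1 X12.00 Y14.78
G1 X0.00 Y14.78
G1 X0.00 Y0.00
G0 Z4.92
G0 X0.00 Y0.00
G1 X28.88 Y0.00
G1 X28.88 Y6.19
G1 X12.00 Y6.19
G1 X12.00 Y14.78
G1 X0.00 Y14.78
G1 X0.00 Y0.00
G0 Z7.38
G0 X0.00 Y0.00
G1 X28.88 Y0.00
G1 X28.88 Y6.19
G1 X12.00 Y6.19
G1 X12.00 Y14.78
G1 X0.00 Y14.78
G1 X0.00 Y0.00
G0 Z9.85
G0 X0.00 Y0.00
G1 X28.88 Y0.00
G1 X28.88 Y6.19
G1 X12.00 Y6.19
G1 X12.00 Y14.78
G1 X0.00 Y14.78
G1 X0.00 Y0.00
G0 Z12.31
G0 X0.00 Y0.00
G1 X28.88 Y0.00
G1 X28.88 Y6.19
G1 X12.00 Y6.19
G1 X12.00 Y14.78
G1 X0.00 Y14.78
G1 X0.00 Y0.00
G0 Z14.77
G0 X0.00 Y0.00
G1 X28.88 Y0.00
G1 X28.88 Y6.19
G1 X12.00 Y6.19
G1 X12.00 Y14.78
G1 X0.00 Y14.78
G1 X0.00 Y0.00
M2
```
solid part
  facet normal 0.0000 0.0000 -1.0000
    outer loop
      vertex 28.88 6.19 0.00
      vertex 28.88 0.00 0.00
      vertex 0.00 0.00 0.00
    endloop
  endfacet
  facet normal 0.0000 0.0000 -1.0000
    outer loop
      vertex 12.00 6.19 0.00
      vertex 28.88 6.19 0.00
      vertex 0.00 0.00 0.00
    endloop
  endfacet
  facet normal 0.0000 0.0000 -1.0000
    outer loop
      vertex 12.00 14.78 0.00
      vertex 12.00 6.19 0.00
      vertex 0.00 0.00 0.00
    endloop
  endfacet
  facet normal 0.0000 0.0000 -1.0000
    outer loop
      vertex 0.00 14.78 0.00
      vertex 12.00 14.78 0.00
      vertex 0.00 0.00 0.00
    endloop
  endfacet
  facet normal 0.0000 0.0000 1.0000
    outer loop
      vertex 0.00 0.00 14.77
      vertex 28.88 0.00 14.77
      vertex 28.88 6.19 14.77
    endloop
  endfacet
  facet normal 0.0000 0.0000 1.0000
    outer loop
      vertex 0.00 0.00 14.77
      vertex 28.88 6.19 14.77
      vertex 12.00 6.19 14.77
    endloop
  endfacet
  facet normal 0.0000 0.0000 1.0000
    outer loop
      vertex 0.00 0.00 14.77
      vertex 12.00 6.19 14.77
      vertex 12.00 14.78 14.77
    endloop
  endfacet
  facet normal 0.0000 0.0000 1.0000
    outer loop
      vertex 0.00 0.00 14.77
      vertex 12.00 14.78 14.77
      vertex 0.00 14.78 14.77
    endloop
  endfacet
  facet normal 0.0000 -1.0000 0.0000
    outer loop
      vertex 0.00 0.00 0.00
      vertex 28.88 0.00 0.00
      vertex 28.88 0.00 14.77
    endloop
  endfacet
  facet normal 0.0000 -1.0000 0.0000
    outer loop
      vertex 0.00 0.00 0.00
      vertex 28.88 0.00 14.77
      vertex 0.00 0.00 14.77
    endloop
  endfacet
  facet normal 1.0000 0.0000 0.0000
    outer loop
      vertex 28.88 0.00 0.00
      vertex 28.88 6.19 0.00
      vertex 28.88 6.19 14.77
    endloop
  endfacet
  facet normal 1.0000 0.0000 0.0000
    outer loop
      vertex 28.88 0.00 0.00
      vertex 28.88 6.19 14.77
      vertex 28.88 0.00 14.77
    endloop
  endfacet
  facet normal 0.0000 1.0000 0.0000
    outer loop
      vertex 28.88 6.19 0.00
      vertex 12.00 6.19 0.00
      vertex 12.00 6.19 14.77
    endloop
  endfacet
  facet normal 0.0000 1.0000 0.0000
    outer loop
      vertex 28.88 6.19 0.00
      vertex 12.00 6.19 14.77
      vertex 28.88 6.19 14.77
    endloop
  endfacet
  facet normal 1.0000 0.0000 0.0000
    outer loop
      vertex 12.00 6.19 0.00
      vertex 12.00 14.78 0.00
      vertex 12.00 14.78 14.77
    endloop
  endfacet
  facet normal 1.0000 0.0000 0.0000
    outer loop
      vertex 12.00 6.19 0.00
      vertex 12.00 14.78 14.77
      vertex 12.00 6.19 14.77
    endloop
  endfacet
  facet normal 0.0000 1.0000 0.0000
    outer loop
      vertex 12.00 14.78 0.00
      vertex 0.00 14.78 0.00
      vertex 0.00 14.78 14.77
    endloop
  endfacet
  facet normal 0.0000 1.0000 0.0000
    outer loop
      vertex 12.00 14.78 0.00
      vertex 0.00 14.78 14.77
      vertex 12.00 14.78 14.77
    endloop
  endfacet
  facet normal -1.0000 0.0000 0.0000
    outer loop
      vertex 0.00 14.78 0.00
      vertex 0.00 0.00 0.00
      vertex 0.00 0.00 14.77
    endloop
  endfacet
  facet normal -1.0000 0.0000 0.0000
    outer loop
      vertex 0.00 14.78 0.00
      vertex 0.00 0.00 14.77
      vertex 0.00 14.78 14.77
    endloop
  endfacet
endsolid part

The G0 Z moves step by Δz≈2.46 mm. Every layer's G1 loop is the same polygon, so the solid is a straight extrusion of it from z=0 to z≈14.8. Closing with flat bottom and top caps and triangulating gives 20 facets — an L-shaped prism: outer 28.9 × 14.8 mm, arm thicknesses ≈ 6.19 mm (horizontal) and 12 mm (vertical), extruded 14.8 mm in z.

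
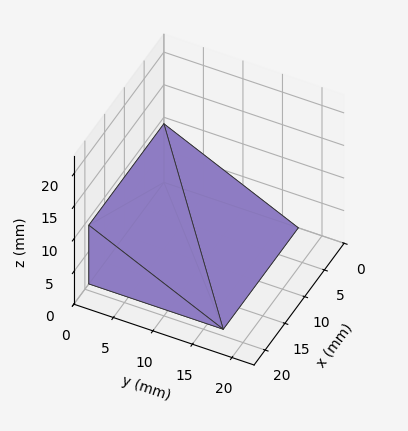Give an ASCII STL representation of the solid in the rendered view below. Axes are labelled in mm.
Reading the render: the shape is a wedge (ramp): 19 × 17 mm base, rising to 9 mm along the y=0 edge and sloping linearly to z=0 at y=17 (dimensions read to the nearest mm from the axis ticks). For the STL, each face is triangulated and given an outward normal.

solid part
  facet normal 0.0000 0.0000 -1.0000
    outer loop
      vertex 19.0 17.0 0.0
      vertex 19.0 0.0 0.0
      vertex 0.0 0.0 0.0
    endloop
  endfacet
  facet normal 0.0000 0.0000 -1.0000
    outer loop
      vertex 0.0 17.0 0.0
      vertex 19.0 17.0 0.0
      vertex 0.0 0.0 0.0
    endloop
  endfacet
  facet normal 0.0000 -1.0000 0.0000
    outer loop
      vertex 0.0 0.0 0.0
      vertex 19.0 0.0 0.0
      vertex 19.0 0.0 9.0
    endloop
  endfacet
  facet normal 0.0000 -1.0000 0.0000
    outer loop
      vertex 0.0 0.0 0.0
      vertex 19.0 0.0 9.0
      vertex 0.0 0.0 9.0
    endloop
  endfacet
  facet normal 0.0000 0.4679 0.8838
    outer loop
      vertex 0.0 0.0 9.0
      vertex 19.0 0.0 9.0
      vertex 19.0 17.0 0.0
    endloop
  endfacet
  facet normal 0.0000 0.4679 0.8838
    outer loop
      vertex 0.0 0.0 9.0
      vertex 19.0 17.0 0.0
      vertex 0.0 17.0 0.0
    endloop
  endfacet
  facet normal -1.0000 0.0000 0.0000
    outer loop
      vertex 0.0 0.0 9.0
      vertex 0.0 17.0 0.0
      vertex 0.0 0.0 0.0
    endloop
  endfacet
  facet normal 1.0000 0.0000 0.0000
    outer loop
      vertex 19.0 0.0 0.0
      vertex 19.0 17.0 0.0
      vertex 19.0 0.0 9.0
    endloop
  endfacet
endsolid part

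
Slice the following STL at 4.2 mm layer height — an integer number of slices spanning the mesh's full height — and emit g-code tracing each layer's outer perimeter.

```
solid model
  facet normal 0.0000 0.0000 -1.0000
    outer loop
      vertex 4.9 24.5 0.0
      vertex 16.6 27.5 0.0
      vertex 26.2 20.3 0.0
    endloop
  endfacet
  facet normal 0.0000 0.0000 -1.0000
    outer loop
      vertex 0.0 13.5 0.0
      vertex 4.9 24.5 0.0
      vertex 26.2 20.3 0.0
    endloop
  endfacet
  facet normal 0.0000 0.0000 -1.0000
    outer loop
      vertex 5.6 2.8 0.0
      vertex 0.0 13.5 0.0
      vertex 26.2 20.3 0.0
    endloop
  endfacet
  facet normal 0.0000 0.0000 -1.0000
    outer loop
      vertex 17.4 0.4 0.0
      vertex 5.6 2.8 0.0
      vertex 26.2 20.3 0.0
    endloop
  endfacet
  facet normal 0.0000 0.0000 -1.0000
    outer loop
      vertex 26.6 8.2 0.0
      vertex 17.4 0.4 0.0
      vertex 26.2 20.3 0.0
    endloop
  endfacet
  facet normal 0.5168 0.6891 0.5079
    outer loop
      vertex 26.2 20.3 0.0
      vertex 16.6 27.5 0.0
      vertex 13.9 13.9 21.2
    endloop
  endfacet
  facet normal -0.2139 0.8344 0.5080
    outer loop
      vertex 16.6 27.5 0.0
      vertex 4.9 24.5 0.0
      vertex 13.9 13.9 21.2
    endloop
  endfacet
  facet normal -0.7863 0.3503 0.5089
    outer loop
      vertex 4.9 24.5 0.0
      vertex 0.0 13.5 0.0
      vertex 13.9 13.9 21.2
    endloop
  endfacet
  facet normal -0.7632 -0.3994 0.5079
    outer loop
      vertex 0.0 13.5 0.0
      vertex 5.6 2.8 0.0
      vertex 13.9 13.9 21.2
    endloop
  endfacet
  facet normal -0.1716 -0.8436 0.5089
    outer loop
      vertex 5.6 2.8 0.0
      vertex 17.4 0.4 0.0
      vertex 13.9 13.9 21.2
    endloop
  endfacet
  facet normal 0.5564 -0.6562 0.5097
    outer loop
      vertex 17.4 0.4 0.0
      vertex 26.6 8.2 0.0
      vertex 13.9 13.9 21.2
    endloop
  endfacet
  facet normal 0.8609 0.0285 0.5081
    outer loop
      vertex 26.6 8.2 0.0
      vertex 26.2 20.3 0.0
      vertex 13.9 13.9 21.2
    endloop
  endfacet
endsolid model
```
; perimeter-only toolpath
G21 ; units = mm
G90 ; absolute positioning
G28 ; home
; layer 1
G0 Z4.2
G0 X23.7 Y19.0
G1 X16.1 Y24.8
G1 X6.7 Y22.4
G1 X2.8 Y13.6
G1 X7.3 Y5.0
G1 X16.7 Y3.1
G1 X24.1 Y9.3
G1 X23.7 Y19.0
; layer 2
G0 Z8.5
G0 X21.3 Y17.7
G1 X15.5 Y22.1
G1 X8.5 Y20.3
G1 X5.6 Y13.7
G1 X8.9 Y7.2
G1 X16.0 Y5.8
G1 X21.5 Y10.5
G1 X21.3 Y17.7
; layer 3
G0 Z12.7
G0 X18.8 Y16.5
G1 X15.0 Y19.3
G1 X10.3 Y18.1
G1 X8.3 Y13.7
G1 X10.6 Y9.5
G1 X15.3 Y8.5
G1 X19.0 Y11.6
G1 X18.8 Y16.5
; layer 4
G0 Z17.0
G0 X16.4 Y15.2
G1 X14.4 Y16.6
G1 X12.1 Y16.0
G1 X11.1 Y13.8
G1 X12.2 Y11.7
G1 X14.6 Y11.2
G1 X16.4 Y12.8
G1 X16.4 Y15.2
M2 ; end

The solid is a regular 7-sided pyramid, base circumscribed radius ≈ 13.9 mm, apex at z ≈ 21.2 mm. Slicing at Δz = 4.2 mm — 5 equal slices spanning the solid's height, so layer i sits at z = i·h/5 — gives 4 non-empty perimeters. Each is a 7-segment closed polygon; G0 lifts to the layer z and rapids to the start vertex, then G1 traces the edges. The cross-section shrinks linearly with z (the slice at the apex is degenerate and omitted).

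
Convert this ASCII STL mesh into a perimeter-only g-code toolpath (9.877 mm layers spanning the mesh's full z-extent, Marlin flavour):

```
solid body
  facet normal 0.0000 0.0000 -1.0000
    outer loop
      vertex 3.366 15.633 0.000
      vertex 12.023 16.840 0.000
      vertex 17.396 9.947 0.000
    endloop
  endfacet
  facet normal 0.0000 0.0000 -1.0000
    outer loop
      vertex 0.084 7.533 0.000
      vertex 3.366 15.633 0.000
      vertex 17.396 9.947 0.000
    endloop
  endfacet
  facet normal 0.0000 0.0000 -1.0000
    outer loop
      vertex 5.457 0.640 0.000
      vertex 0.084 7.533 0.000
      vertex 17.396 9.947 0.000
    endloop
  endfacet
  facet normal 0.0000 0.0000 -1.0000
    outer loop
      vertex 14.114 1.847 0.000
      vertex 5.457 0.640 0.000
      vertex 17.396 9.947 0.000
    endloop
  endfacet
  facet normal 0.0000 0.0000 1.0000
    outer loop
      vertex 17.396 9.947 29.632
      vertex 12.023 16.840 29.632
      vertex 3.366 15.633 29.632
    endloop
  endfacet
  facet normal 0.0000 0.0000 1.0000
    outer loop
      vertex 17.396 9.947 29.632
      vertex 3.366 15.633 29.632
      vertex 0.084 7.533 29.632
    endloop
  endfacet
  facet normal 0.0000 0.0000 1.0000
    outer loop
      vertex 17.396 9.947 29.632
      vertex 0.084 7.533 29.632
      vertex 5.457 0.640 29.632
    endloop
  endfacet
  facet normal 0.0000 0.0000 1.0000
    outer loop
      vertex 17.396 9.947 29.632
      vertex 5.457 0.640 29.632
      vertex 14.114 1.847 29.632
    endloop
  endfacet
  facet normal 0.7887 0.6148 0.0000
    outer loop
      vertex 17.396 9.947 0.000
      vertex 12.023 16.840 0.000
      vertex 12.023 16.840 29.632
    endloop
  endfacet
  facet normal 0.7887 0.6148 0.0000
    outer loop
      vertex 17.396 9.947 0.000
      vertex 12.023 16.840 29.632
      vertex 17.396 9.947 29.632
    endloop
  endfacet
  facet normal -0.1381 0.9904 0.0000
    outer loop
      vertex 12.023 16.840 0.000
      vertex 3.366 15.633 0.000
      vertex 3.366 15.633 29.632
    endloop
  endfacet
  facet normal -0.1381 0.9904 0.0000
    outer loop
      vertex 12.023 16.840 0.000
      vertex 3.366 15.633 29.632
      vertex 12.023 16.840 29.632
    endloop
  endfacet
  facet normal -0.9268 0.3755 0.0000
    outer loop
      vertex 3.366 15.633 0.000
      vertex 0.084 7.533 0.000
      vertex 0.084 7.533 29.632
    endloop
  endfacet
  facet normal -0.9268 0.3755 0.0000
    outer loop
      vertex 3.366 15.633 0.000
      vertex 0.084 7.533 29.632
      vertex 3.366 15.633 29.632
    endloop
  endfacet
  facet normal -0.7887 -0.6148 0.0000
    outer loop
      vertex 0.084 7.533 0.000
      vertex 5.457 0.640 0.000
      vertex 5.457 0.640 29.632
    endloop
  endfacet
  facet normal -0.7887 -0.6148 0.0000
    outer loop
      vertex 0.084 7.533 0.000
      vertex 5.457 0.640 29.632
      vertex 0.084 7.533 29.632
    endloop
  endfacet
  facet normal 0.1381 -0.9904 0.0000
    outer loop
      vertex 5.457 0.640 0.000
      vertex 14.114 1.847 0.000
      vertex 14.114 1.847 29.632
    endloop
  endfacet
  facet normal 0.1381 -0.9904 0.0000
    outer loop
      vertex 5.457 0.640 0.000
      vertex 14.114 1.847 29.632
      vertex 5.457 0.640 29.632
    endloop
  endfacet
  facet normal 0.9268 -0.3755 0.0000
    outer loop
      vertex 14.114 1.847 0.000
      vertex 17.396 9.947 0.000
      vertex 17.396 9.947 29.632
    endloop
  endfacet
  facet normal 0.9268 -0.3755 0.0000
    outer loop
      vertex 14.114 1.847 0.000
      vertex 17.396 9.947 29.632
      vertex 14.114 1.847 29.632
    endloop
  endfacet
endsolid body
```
; perimeter-only toolpath
G21 ; units = mm
G90 ; absolute positioning
G28 ; home
; layer 1
G0 Z9.877
G0 X17.396 Y9.947
G1 X12.023 Y16.840
G1 X3.366 Y15.633
G1 X0.084 Y7.533
G1 X5.457 Y0.640
G1 X14.114 Y1.847
G1 X17.396 Y9.947
; layer 2
G0 Z19.755
G0 X17.396 Y9.947
G1 X12.023 Y16.840
G1 X3.366 Y15.633
G1 X0.084 Y7.533
G1 X5.457 Y0.640
G1 X14.114 Y1.847
G1 X17.396 Y9.947
; layer 3
G0 Z29.632
G0 X17.396 Y9.947
G1 X12.023 Y16.840
G1 X3.366 Y15.633
G1 X0.084 Y7.533
G1 X5.457 Y0.640
G1 X14.114 Y1.847
G1 X17.396 Y9.947
M2 ; end

The solid is a regular 6-sided prism (a cylinder approximated with 6 flat sides), circumscribed radius ≈ 8.74 mm, height ≈ 29.6 mm. Slicing at Δz = 9.877 mm — 3 equal slices spanning the solid's height, so layer i sits at z = i·h/3 — gives 3 non-empty perimeters. Each is a 6-segment closed polygon; G0 lifts to the layer z and rapids to the start vertex, then G1 traces the edges.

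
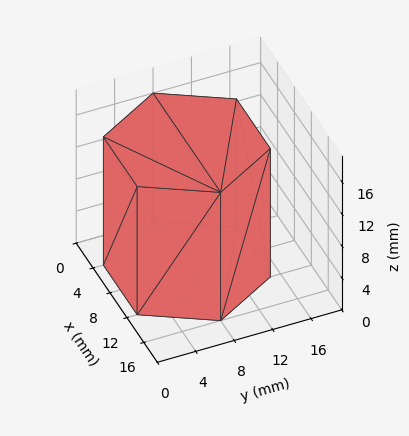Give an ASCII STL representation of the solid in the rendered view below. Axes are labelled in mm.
Reading the render: the shape is a regular 6-sided prism (a cylinder approximated with 6 flat sides), circumscribed radius ≈ 8 mm, height ≈ 16 mm (dimensions read to the nearest mm from the axis ticks). For the STL, each face is triangulated and given an outward normal.

solid part
  facet normal 0.0000 0.0000 -1.0000
    outer loop
      vertex 4.00 14.93 0.00
      vertex 12.00 14.93 0.00
      vertex 16.00 8.00 0.00
    endloop
  endfacet
  facet normal 0.0000 0.0000 -1.0000
    outer loop
      vertex 0.00 8.00 0.00
      vertex 4.00 14.93 0.00
      vertex 16.00 8.00 0.00
    endloop
  endfacet
  facet normal 0.0000 0.0000 -1.0000
    outer loop
      vertex 4.00 1.07 0.00
      vertex 0.00 8.00 0.00
      vertex 16.00 8.00 0.00
    endloop
  endfacet
  facet normal 0.0000 0.0000 -1.0000
    outer loop
      vertex 12.00 1.07 0.00
      vertex 4.00 1.07 0.00
      vertex 16.00 8.00 0.00
    endloop
  endfacet
  facet normal 0.0000 0.0000 1.0000
    outer loop
      vertex 16.00 8.00 16.00
      vertex 12.00 14.93 16.00
      vertex 4.00 14.93 16.00
    endloop
  endfacet
  facet normal 0.0000 0.0000 1.0000
    outer loop
      vertex 16.00 8.00 16.00
      vertex 4.00 14.93 16.00
      vertex 0.00 8.00 16.00
    endloop
  endfacet
  facet normal 0.0000 0.0000 1.0000
    outer loop
      vertex 16.00 8.00 16.00
      vertex 0.00 8.00 16.00
      vertex 4.00 1.07 16.00
    endloop
  endfacet
  facet normal 0.0000 0.0000 1.0000
    outer loop
      vertex 16.00 8.00 16.00
      vertex 4.00 1.07 16.00
      vertex 12.00 1.07 16.00
    endloop
  endfacet
  facet normal 0.8661 0.4999 0.0000
    outer loop
      vertex 16.00 8.00 0.00
      vertex 12.00 14.93 0.00
      vertex 12.00 14.93 16.00
    endloop
  endfacet
  facet normal 0.8661 0.4999 0.0000
    outer loop
      vertex 16.00 8.00 0.00
      vertex 12.00 14.93 16.00
      vertex 16.00 8.00 16.00
    endloop
  endfacet
  facet normal 0.0000 1.0000 0.0000
    outer loop
      vertex 12.00 14.93 0.00
      vertex 4.00 14.93 0.00
      vertex 4.00 14.93 16.00
    endloop
  endfacet
  facet normal 0.0000 1.0000 0.0000
    outer loop
      vertex 12.00 14.93 0.00
      vertex 4.00 14.93 16.00
      vertex 12.00 14.93 16.00
    endloop
  endfacet
  facet normal -0.8661 0.4999 0.0000
    outer loop
      vertex 4.00 14.93 0.00
      vertex 0.00 8.00 0.00
      vertex 0.00 8.00 16.00
    endloop
  endfacet
  facet normal -0.8661 0.4999 0.0000
    outer loop
      vertex 4.00 14.93 0.00
      vertex 0.00 8.00 16.00
      vertex 4.00 14.93 16.00
    endloop
  endfacet
  facet normal -0.8661 -0.4999 0.0000
    outer loop
      vertex 0.00 8.00 0.00
      vertex 4.00 1.07 0.00
      vertex 4.00 1.07 16.00
    endloop
  endfacet
  facet normal -0.8661 -0.4999 0.0000
    outer loop
      vertex 0.00 8.00 0.00
      vertex 4.00 1.07 16.00
      vertex 0.00 8.00 16.00
    endloop
  endfacet
  facet normal 0.0000 -1.0000 0.0000
    outer loop
      vertex 4.00 1.07 0.00
      vertex 12.00 1.07 0.00
      vertex 12.00 1.07 16.00
    endloop
  endfacet
  facet normal 0.0000 -1.0000 0.0000
    outer loop
      vertex 4.00 1.07 0.00
      vertex 12.00 1.07 16.00
      vertex 4.00 1.07 16.00
    endloop
  endfacet
  facet normal 0.8661 -0.4999 0.0000
    outer loop
      vertex 12.00 1.07 0.00
      vertex 16.00 8.00 0.00
      vertex 16.00 8.00 16.00
    endloop
  endfacet
  facet normal 0.8661 -0.4999 0.0000
    outer loop
      vertex 12.00 1.07 0.00
      vertex 16.00 8.00 16.00
      vertex 12.00 1.07 16.00
    endloop
  endfacet
endsolid part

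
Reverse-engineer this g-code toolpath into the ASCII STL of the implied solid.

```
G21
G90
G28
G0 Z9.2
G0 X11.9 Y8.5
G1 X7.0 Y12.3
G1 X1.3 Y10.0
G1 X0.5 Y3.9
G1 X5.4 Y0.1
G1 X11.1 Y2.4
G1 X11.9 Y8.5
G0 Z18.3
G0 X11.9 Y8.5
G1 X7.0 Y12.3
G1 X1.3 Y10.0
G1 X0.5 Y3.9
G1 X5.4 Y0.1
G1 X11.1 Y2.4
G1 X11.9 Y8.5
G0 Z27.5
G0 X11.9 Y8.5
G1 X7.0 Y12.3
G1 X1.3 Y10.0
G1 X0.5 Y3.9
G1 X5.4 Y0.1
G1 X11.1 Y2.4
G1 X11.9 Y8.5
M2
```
solid part
  facet normal 0.0000 0.0000 -1.0000
    outer loop
      vertex 1.3 10.0 0.0
      vertex 7.0 12.3 0.0
      vertex 11.9 8.5 0.0
    endloop
  endfacet
  facet normal 0.0000 0.0000 -1.0000
    outer loop
      vertex 0.5 3.9 0.0
      vertex 1.3 10.0 0.0
      vertex 11.9 8.5 0.0
    endloop
  endfacet
  facet normal 0.0000 0.0000 -1.0000
    outer loop
      vertex 5.4 0.1 0.0
      vertex 0.5 3.9 0.0
      vertex 11.9 8.5 0.0
    endloop
  endfacet
  facet normal 0.0000 0.0000 -1.0000
    outer loop
      vertex 11.1 2.4 0.0
      vertex 5.4 0.1 0.0
      vertex 11.9 8.5 0.0
    endloop
  endfacet
  facet normal 0.0000 0.0000 1.0000
    outer loop
      vertex 11.9 8.5 27.5
      vertex 7.0 12.3 27.5
      vertex 1.3 10.0 27.5
    endloop
  endfacet
  facet normal 0.0000 0.0000 1.0000
    outer loop
      vertex 11.9 8.5 27.5
      vertex 1.3 10.0 27.5
      vertex 0.5 3.9 27.5
    endloop
  endfacet
  facet normal 0.0000 0.0000 1.0000
    outer loop
      vertex 11.9 8.5 27.5
      vertex 0.5 3.9 27.5
      vertex 5.4 0.1 27.5
    endloop
  endfacet
  facet normal 0.0000 0.0000 1.0000
    outer loop
      vertex 11.9 8.5 27.5
      vertex 5.4 0.1 27.5
      vertex 11.1 2.4 27.5
    endloop
  endfacet
  facet normal 0.6128 0.7902 0.0000
    outer loop
      vertex 11.9 8.5 0.0
      vertex 7.0 12.3 0.0
      vertex 7.0 12.3 27.5
    endloop
  endfacet
  facet normal 0.6128 0.7902 0.0000
    outer loop
      vertex 11.9 8.5 0.0
      vertex 7.0 12.3 27.5
      vertex 11.9 8.5 27.5
    endloop
  endfacet
  facet normal -0.3742 0.9274 0.0000
    outer loop
      vertex 7.0 12.3 0.0
      vertex 1.3 10.0 0.0
      vertex 1.3 10.0 27.5
    endloop
  endfacet
  facet normal -0.3742 0.9274 0.0000
    outer loop
      vertex 7.0 12.3 0.0
      vertex 1.3 10.0 27.5
      vertex 7.0 12.3 27.5
    endloop
  endfacet
  facet normal -0.9915 0.1300 0.0000
    outer loop
      vertex 1.3 10.0 0.0
      vertex 0.5 3.9 0.0
      vertex 0.5 3.9 27.5
    endloop
  endfacet
  facet normal -0.9915 0.1300 0.0000
    outer loop
      vertex 1.3 10.0 0.0
      vertex 0.5 3.9 27.5
      vertex 1.3 10.0 27.5
    endloop
  endfacet
  facet normal -0.6128 -0.7902 0.0000
    outer loop
      vertex 0.5 3.9 0.0
      vertex 5.4 0.1 0.0
      vertex 5.4 0.1 27.5
    endloop
  endfacet
  facet normal -0.6128 -0.7902 0.0000
    outer loop
      vertex 0.5 3.9 0.0
      vertex 5.4 0.1 27.5
      vertex 0.5 3.9 27.5
    endloop
  endfacet
  facet normal 0.3742 -0.9274 0.0000
    outer loop
      vertex 5.4 0.1 0.0
      vertex 11.1 2.4 0.0
      vertex 11.1 2.4 27.5
    endloop
  endfacet
  facet normal 0.3742 -0.9274 0.0000
    outer loop
      vertex 5.4 0.1 0.0
      vertex 11.1 2.4 27.5
      vertex 5.4 0.1 27.5
    endloop
  endfacet
  facet normal 0.9915 -0.1300 0.0000
    outer loop
      vertex 11.1 2.4 0.0
      vertex 11.9 8.5 0.0
      vertex 11.9 8.5 27.5
    endloop
  endfacet
  facet normal 0.9915 -0.1300 0.0000
    outer loop
      vertex 11.1 2.4 0.0
      vertex 11.9 8.5 27.5
      vertex 11.1 2.4 27.5
    endloop
  endfacet
endsolid part

The G0 Z moves step by Δz≈9.2 mm. Every layer's G1 loop is the same polygon, so the solid is a straight extrusion of it from z=0 to z≈27.5. Closing with flat bottom and top caps and triangulating gives 20 facets — a regular 6-sided prism (a cylinder approximated with 6 flat sides), circumscribed radius ≈ 6.2 mm, height ≈ 27.5 mm.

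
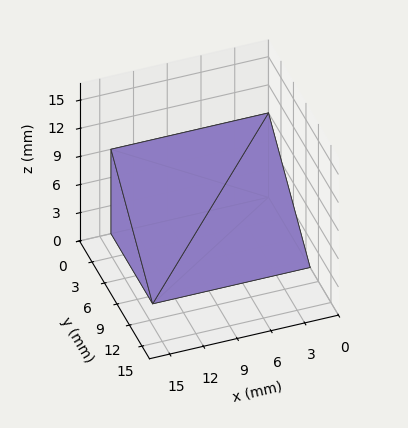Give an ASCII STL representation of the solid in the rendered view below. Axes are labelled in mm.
Reading the render: the shape is a wedge (ramp): 14 × 10 mm base, rising to 9 mm along the y=0 edge and sloping linearly to z=0 at y=10 (dimensions read to the nearest mm from the axis ticks). For the STL, each face is triangulated and given an outward normal.

solid part
  facet normal 0.0000 0.0000 -1.0000
    outer loop
      vertex 14.0 10.0 0.0
      vertex 14.0 0.0 0.0
      vertex 0.0 0.0 0.0
    endloop
  endfacet
  facet normal 0.0000 0.0000 -1.0000
    outer loop
      vertex 0.0 10.0 0.0
      vertex 14.0 10.0 0.0
      vertex 0.0 0.0 0.0
    endloop
  endfacet
  facet normal 0.0000 -1.0000 0.0000
    outer loop
      vertex 0.0 0.0 0.0
      vertex 14.0 0.0 0.0
      vertex 14.0 0.0 9.0
    endloop
  endfacet
  facet normal 0.0000 -1.0000 0.0000
    outer loop
      vertex 0.0 0.0 0.0
      vertex 14.0 0.0 9.0
      vertex 0.0 0.0 9.0
    endloop
  endfacet
  facet normal 0.0000 0.6690 0.7433
    outer loop
      vertex 0.0 0.0 9.0
      vertex 14.0 0.0 9.0
      vertex 14.0 10.0 0.0
    endloop
  endfacet
  facet normal 0.0000 0.6690 0.7433
    outer loop
      vertex 0.0 0.0 9.0
      vertex 14.0 10.0 0.0
      vertex 0.0 10.0 0.0
    endloop
  endfacet
  facet normal -1.0000 0.0000 0.0000
    outer loop
      vertex 0.0 0.0 9.0
      vertex 0.0 10.0 0.0
      vertex 0.0 0.0 0.0
    endloop
  endfacet
  facet normal 1.0000 0.0000 0.0000
    outer loop
      vertex 14.0 0.0 0.0
      vertex 14.0 10.0 0.0
      vertex 14.0 0.0 9.0
    endloop
  endfacet
endsolid part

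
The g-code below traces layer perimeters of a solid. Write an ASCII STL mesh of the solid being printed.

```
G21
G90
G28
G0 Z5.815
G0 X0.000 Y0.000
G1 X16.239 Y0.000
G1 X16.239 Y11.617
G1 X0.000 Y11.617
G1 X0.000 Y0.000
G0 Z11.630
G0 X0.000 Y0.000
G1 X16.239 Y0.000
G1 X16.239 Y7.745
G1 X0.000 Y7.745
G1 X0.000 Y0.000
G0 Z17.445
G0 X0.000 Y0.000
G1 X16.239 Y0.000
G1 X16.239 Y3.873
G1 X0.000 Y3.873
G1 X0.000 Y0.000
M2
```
solid part
  facet normal 0.0000 0.0000 -1.0000
    outer loop
      vertex 16.239 15.490 0.000
      vertex 16.239 0.000 0.000
      vertex 0.000 0.000 0.000
    endloop
  endfacet
  facet normal 0.0000 0.0000 -1.0000
    outer loop
      vertex 0.000 15.490 0.000
      vertex 16.239 15.490 0.000
      vertex 0.000 0.000 0.000
    endloop
  endfacet
  facet normal 0.0000 -1.0000 0.0000
    outer loop
      vertex 0.000 0.000 0.000
      vertex 16.239 0.000 0.000
      vertex 16.239 0.000 23.260
    endloop
  endfacet
  facet normal 0.0000 -1.0000 0.0000
    outer loop
      vertex 0.000 0.000 0.000
      vertex 16.239 0.000 23.260
      vertex 0.000 0.000 23.260
    endloop
  endfacet
  facet normal 0.0000 0.8323 0.5543
    outer loop
      vertex 0.000 0.000 23.260
      vertex 16.239 0.000 23.260
      vertex 16.239 15.490 0.000
    endloop
  endfacet
  facet normal 0.0000 0.8323 0.5543
    outer loop
      vertex 0.000 0.000 23.260
      vertex 16.239 15.490 0.000
      vertex 0.000 15.490 0.000
    endloop
  endfacet
  facet normal -1.0000 0.0000 0.0000
    outer loop
      vertex 0.000 0.000 23.260
      vertex 0.000 15.490 0.000
      vertex 0.000 0.000 0.000
    endloop
  endfacet
  facet normal 1.0000 0.0000 0.0000
    outer loop
      vertex 16.239 0.000 0.000
      vertex 16.239 15.490 0.000
      vertex 16.239 0.000 23.260
    endloop
  endfacet
endsolid part

The G0 Z moves step by Δz≈5.815 mm. The G1 loops shrink linearly with z, so the solid tapers from its base footprint up to z≈23.3. Closing with a flat bottom cap and the tapered top and triangulating gives 8 facets — a wedge (ramp): 16.2 × 15.5 mm base, rising to 23.3 mm along the y=0 edge and sloping linearly to z=0 at y=15.5.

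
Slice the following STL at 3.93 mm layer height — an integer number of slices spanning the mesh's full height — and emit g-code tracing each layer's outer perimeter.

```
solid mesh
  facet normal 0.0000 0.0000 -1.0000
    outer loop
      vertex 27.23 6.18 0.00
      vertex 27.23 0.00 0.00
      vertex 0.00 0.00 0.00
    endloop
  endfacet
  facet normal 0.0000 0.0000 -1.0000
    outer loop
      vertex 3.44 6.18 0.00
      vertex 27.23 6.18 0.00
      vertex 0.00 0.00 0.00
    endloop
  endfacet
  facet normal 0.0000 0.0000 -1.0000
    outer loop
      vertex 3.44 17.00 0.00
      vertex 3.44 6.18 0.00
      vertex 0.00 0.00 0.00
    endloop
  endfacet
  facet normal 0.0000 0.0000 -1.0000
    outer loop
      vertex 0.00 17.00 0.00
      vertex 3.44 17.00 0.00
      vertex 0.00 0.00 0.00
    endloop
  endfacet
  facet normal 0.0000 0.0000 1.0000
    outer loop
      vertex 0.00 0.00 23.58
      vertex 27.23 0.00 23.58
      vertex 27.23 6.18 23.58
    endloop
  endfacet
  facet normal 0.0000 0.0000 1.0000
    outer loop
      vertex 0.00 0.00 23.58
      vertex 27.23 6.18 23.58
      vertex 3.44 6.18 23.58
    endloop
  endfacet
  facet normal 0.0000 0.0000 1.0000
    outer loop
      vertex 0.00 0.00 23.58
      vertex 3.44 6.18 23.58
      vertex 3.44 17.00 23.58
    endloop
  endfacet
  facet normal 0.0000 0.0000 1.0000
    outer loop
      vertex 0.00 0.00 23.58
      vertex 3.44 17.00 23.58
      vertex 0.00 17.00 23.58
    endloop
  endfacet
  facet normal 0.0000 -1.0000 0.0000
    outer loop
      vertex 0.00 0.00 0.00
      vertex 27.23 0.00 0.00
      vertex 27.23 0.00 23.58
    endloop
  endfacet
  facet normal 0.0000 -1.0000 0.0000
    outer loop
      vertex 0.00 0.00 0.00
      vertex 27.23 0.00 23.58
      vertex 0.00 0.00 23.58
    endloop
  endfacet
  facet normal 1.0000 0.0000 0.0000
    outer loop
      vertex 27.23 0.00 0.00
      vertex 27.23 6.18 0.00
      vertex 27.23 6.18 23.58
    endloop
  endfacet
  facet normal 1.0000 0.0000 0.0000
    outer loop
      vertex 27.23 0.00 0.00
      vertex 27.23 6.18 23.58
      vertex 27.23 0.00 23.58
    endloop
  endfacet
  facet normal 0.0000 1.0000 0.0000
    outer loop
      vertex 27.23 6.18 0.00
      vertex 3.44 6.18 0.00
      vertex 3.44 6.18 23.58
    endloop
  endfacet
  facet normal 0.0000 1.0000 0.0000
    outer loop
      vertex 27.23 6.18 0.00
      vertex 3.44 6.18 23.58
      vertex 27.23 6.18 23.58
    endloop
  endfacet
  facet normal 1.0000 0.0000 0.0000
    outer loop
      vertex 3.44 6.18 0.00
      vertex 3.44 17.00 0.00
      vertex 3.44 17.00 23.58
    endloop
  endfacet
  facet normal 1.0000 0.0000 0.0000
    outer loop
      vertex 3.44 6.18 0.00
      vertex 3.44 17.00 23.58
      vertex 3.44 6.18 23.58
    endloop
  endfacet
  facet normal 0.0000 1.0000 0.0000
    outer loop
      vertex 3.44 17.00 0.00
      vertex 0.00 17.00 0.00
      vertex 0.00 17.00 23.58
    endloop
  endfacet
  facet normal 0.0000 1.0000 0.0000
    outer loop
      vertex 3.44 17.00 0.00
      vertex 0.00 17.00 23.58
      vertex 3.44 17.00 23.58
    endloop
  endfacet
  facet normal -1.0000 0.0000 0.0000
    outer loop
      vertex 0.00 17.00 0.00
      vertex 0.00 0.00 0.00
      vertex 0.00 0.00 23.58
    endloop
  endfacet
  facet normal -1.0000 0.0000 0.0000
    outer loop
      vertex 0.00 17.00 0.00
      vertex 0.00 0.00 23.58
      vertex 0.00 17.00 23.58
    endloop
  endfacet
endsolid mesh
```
; perimeter-only toolpath
G21 ; units = mm
G90 ; absolute positioning
G28 ; home
; layer 1
G0 Z3.93
G0 X0.00 Y0.00
G1 X27.23 Y0.00
G1 X27.23 Y6.18
G1 X3.44 Y6.18
G1 X3.44 Y17.00
G1 X0.00 Y17.00
G1 X0.00 Y0.00
; layer 2
G0 Z7.86
G0 X0.00 Y0.00
G1 X27.23 Y0.00
G1 X27.23 Y6.18
G1 X3.44 Y6.18
G1 X3.44 Y17.00
G1 X0.00 Y17.00
G1 X0.00 Y0.00
; layer 3
G0 Z11.79
G0 X0.00 Y0.00
G1 X27.23 Y0.00
G1 X27.23 Y6.18
G1 X3.44 Y6.18
G1 X3.44 Y17.00
G1 X0.00 Y17.00
G1 X0.00 Y0.00
; layer 4
G0 Z15.72
G0 X0.00 Y0.00
G1 X27.23 Y0.00
G1 X27.23 Y6.18
G1 X3.44 Y6.18
G1 X3.44 Y17.00
G1 X0.00 Y17.00
G1 X0.00 Y0.00
; layer 5
G0 Z19.65
G0 X0.00 Y0.00
G1 X27.23 Y0.00
G1 X27.23 Y6.18
G1 X3.44 Y6.18
G1 X3.44 Y17.00
G1 X0.00 Y17.00
G1 X0.00 Y0.00
; layer 6
G0 Z23.58
G0 X0.00 Y0.00
G1 X27.23 Y0.00
G1 X27.23 Y6.18
G1 X3.44 Y6.18
G1 X3.44 Y17.00
G1 X0.00 Y17.00
G1 X0.00 Y0.00
M2 ; end

The solid is an L-shaped prism: outer 27.2 × 17 mm, arm thicknesses ≈ 6.18 mm (horizontal) and 3.44 mm (vertical), extruded 23.6 mm in z. Slicing at Δz = 3.93 mm — 6 equal slices spanning the solid's height, so layer i sits at z = i·h/6 — gives 6 non-empty perimeters. Each is a 6-segment closed polygon; G0 lifts to the layer z and rapids to the start vertex, then G1 traces the edges.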